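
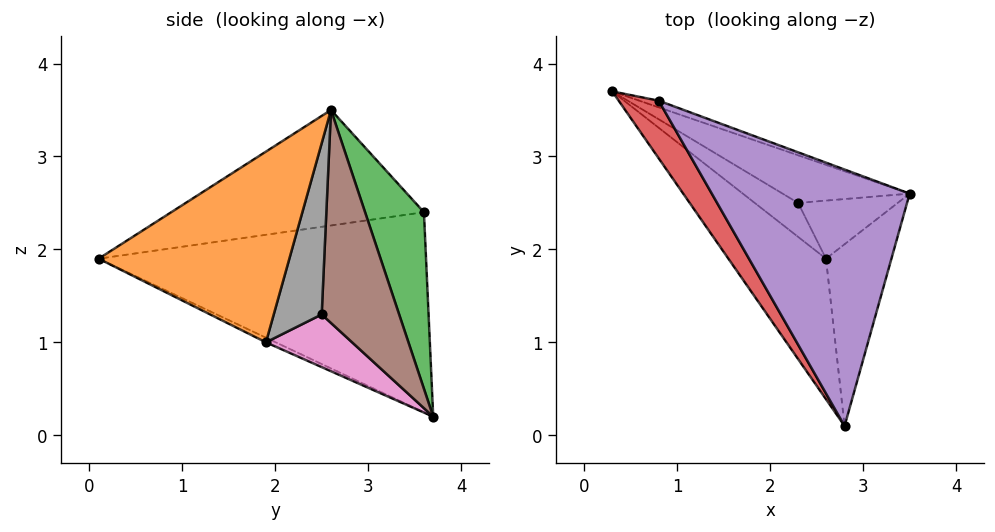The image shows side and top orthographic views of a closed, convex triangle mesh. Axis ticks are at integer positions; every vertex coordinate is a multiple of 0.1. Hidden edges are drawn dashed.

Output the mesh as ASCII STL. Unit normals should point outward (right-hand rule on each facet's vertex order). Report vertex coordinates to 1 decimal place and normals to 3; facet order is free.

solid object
 facet normal -0.042 -0.451 -0.892
  outer loop
   vertex 2.6 1.9 1.0
   vertex 2.8 0.1 1.9
   vertex 0.3 3.7 0.2
  endloop
 endfacet
 facet normal 0.944 -0.057 -0.324
  outer loop
   vertex 2.6 1.9 1.0
   vertex 3.5 2.6 3.5
   vertex 2.8 0.1 1.9
  endloop
 endfacet
 facet normal 0.361 0.932 -0.040
  outer loop
   vertex 0.8 3.6 2.4
   vertex 3.5 2.6 3.5
   vertex 0.3 3.7 0.2
  endloop
 endfacet
 facet normal -0.845 -0.507 0.169
  outer loop
   vertex 0.8 3.6 2.4
   vertex 0.3 3.7 0.2
   vertex 2.8 0.1 1.9
  endloop
 endfacet
 facet normal -0.466 -0.381 0.799
  outer loop
   vertex 0.8 3.6 2.4
   vertex 2.8 0.1 1.9
   vertex 3.5 2.6 3.5
  endloop
 endfacet
 facet normal 0.619 0.693 -0.369
  outer loop
   vertex 2.3 2.5 1.3
   vertex 0.3 3.7 0.2
   vertex 3.5 2.6 3.5
  endloop
 endfacet
 facet normal 0.631 0.576 -0.520
  outer loop
   vertex 2.3 2.5 1.3
   vertex 2.6 1.9 1.0
   vertex 0.3 3.7 0.2
  endloop
 endfacet
 facet normal 0.714 0.564 -0.415
  outer loop
   vertex 2.3 2.5 1.3
   vertex 3.5 2.6 3.5
   vertex 2.6 1.9 1.0
  endloop
 endfacet
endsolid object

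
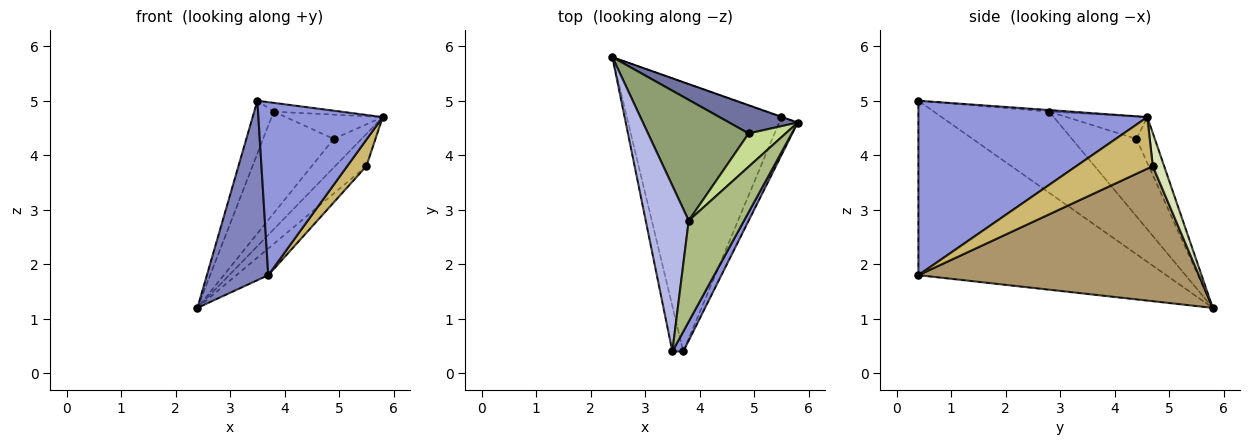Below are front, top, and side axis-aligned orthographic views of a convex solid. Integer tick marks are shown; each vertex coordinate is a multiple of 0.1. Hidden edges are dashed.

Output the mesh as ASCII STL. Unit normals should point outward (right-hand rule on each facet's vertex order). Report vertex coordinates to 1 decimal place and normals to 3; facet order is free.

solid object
 facet normal -0.425 0.645 0.635
  outer loop
   vertex 4.9 4.4 4.3
   vertex 5.8 4.6 4.7
   vertex 2.4 5.8 1.2
  endloop
 endfacet
 facet normal -0.969 -0.240 -0.061
  outer loop
   vertex 3.7 0.4 1.8
   vertex 3.5 0.4 5.0
   vertex 2.4 5.8 1.2
  endloop
 endfacet
 facet normal 0.877 -0.477 0.055
  outer loop
   vertex 3.7 0.4 1.8
   vertex 5.8 4.6 4.7
   vertex 3.5 0.4 5.0
  endloop
 endfacet
 facet normal -0.874 0.148 0.463
  outer loop
   vertex 3.8 2.8 4.8
   vertex 2.4 5.8 1.2
   vertex 3.5 0.4 5.0
  endloop
 endfacet
 facet normal -0.507 0.555 0.660
  outer loop
   vertex 3.8 2.8 4.8
   vertex 4.9 4.4 4.3
   vertex 2.4 5.8 1.2
  endloop
 endfacet
 facet normal -0.028 0.086 0.996
  outer loop
   vertex 3.8 2.8 4.8
   vertex 3.5 0.4 5.0
   vertex 5.8 4.6 4.7
  endloop
 endfacet
 facet normal -0.440 0.529 0.725
  outer loop
   vertex 3.8 2.8 4.8
   vertex 5.8 4.6 4.7
   vertex 4.9 4.4 4.3
  endloop
 endfacet
 facet normal 0.341 0.940 -0.009
  outer loop
   vertex 5.5 4.7 3.8
   vertex 2.4 5.8 1.2
   vertex 5.8 4.6 4.7
  endloop
 endfacet
 facet normal 0.656 0.075 -0.751
  outer loop
   vertex 5.5 4.7 3.8
   vertex 3.7 0.4 1.8
   vertex 2.4 5.8 1.2
  endloop
 endfacet
 facet normal 0.915 -0.229 -0.331
  outer loop
   vertex 5.5 4.7 3.8
   vertex 5.8 4.6 4.7
   vertex 3.7 0.4 1.8
  endloop
 endfacet
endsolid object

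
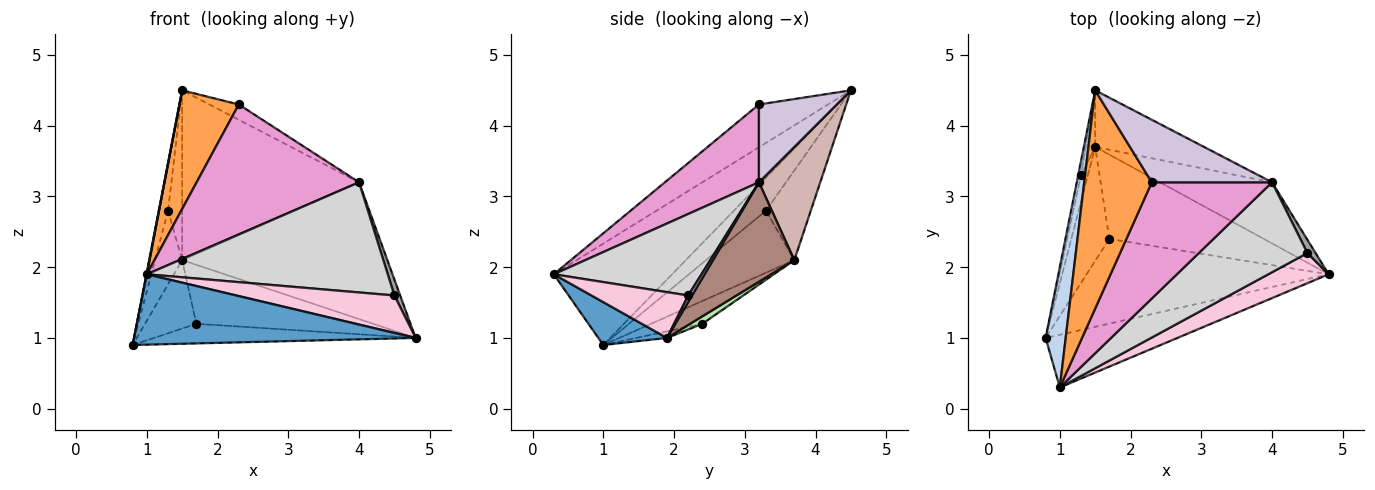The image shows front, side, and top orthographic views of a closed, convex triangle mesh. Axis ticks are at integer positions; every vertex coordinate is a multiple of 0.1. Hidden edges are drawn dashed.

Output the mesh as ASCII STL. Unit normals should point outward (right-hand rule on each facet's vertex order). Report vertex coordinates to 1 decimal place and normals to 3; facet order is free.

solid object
 facet normal 0.191 -0.786 -0.588
  outer loop
   vertex 1.0 0.3 1.9
   vertex 0.8 1.0 0.9
   vertex 4.8 1.9 1.0
  endloop
 endfacet
 facet normal -0.981 -0.003 0.194
  outer loop
   vertex 1.0 0.3 1.9
   vertex 1.5 4.5 4.5
   vertex 0.8 1.0 0.9
  endloop
 endfacet
 facet normal -0.486 -0.417 0.768
  outer loop
   vertex 2.3 3.2 4.3
   vertex 1.5 4.5 4.5
   vertex 1.0 0.3 1.9
  endloop
 endfacet
 facet normal -0.026 0.226 -0.974
  outer loop
   vertex 1.7 2.4 1.2
   vertex 4.8 1.9 1.0
   vertex 0.8 1.0 0.9
  endloop
 endfacet
 facet normal -0.457 0.457 -0.762
  outer loop
   vertex 1.7 2.4 1.2
   vertex 0.8 1.0 0.9
   vertex 1.5 3.7 2.1
  endloop
 endfacet
 facet normal 0.040 0.573 -0.819
  outer loop
   vertex 1.7 2.4 1.2
   vertex 1.5 3.7 2.1
   vertex 4.8 1.9 1.0
  endloop
 endfacet
 facet normal -0.958 0.276 -0.082
  outer loop
   vertex 1.3 3.3 2.8
   vertex 0.8 1.0 0.9
   vertex 1.5 4.5 4.5
  endloop
 endfacet
 facet normal -0.950 0.293 -0.104
  outer loop
   vertex 1.3 3.3 2.8
   vertex 1.5 3.7 2.1
   vertex 0.8 1.0 0.9
  endloop
 endfacet
 facet normal -0.949 0.300 -0.100
  outer loop
   vertex 1.3 3.3 2.8
   vertex 1.5 4.5 4.5
   vertex 1.5 3.7 2.1
  endloop
 endfacet
 facet normal 0.532 0.201 0.822
  outer loop
   vertex 4.0 3.2 3.2
   vertex 1.5 4.5 4.5
   vertex 2.3 3.2 4.3
  endloop
 endfacet
 facet normal 0.340 0.859 -0.384
  outer loop
   vertex 4.0 3.2 3.2
   vertex 4.8 1.9 1.0
   vertex 1.5 3.7 2.1
  endloop
 endfacet
 facet normal 0.312 0.901 -0.300
  outer loop
   vertex 4.0 3.2 3.2
   vertex 1.5 3.7 2.1
   vertex 1.5 4.5 4.5
  endloop
 endfacet
 facet normal 0.396 -0.684 0.612
  outer loop
   vertex 4.0 3.2 3.2
   vertex 2.3 3.2 4.3
   vertex 1.0 0.3 1.9
  endloop
 endfacet
 facet normal 0.430 -0.703 0.567
  outer loop
   vertex 4.5 2.2 1.6
   vertex 1.0 0.3 1.9
   vertex 4.8 1.9 1.0
  endloop
 endfacet
 facet normal 0.456 -0.684 0.570
  outer loop
   vertex 4.5 2.2 1.6
   vertex 4.8 1.9 1.0
   vertex 4.0 3.2 3.2
  endloop
 endfacet
 facet normal 0.429 -0.700 0.571
  outer loop
   vertex 4.5 2.2 1.6
   vertex 4.0 3.2 3.2
   vertex 1.0 0.3 1.9
  endloop
 endfacet
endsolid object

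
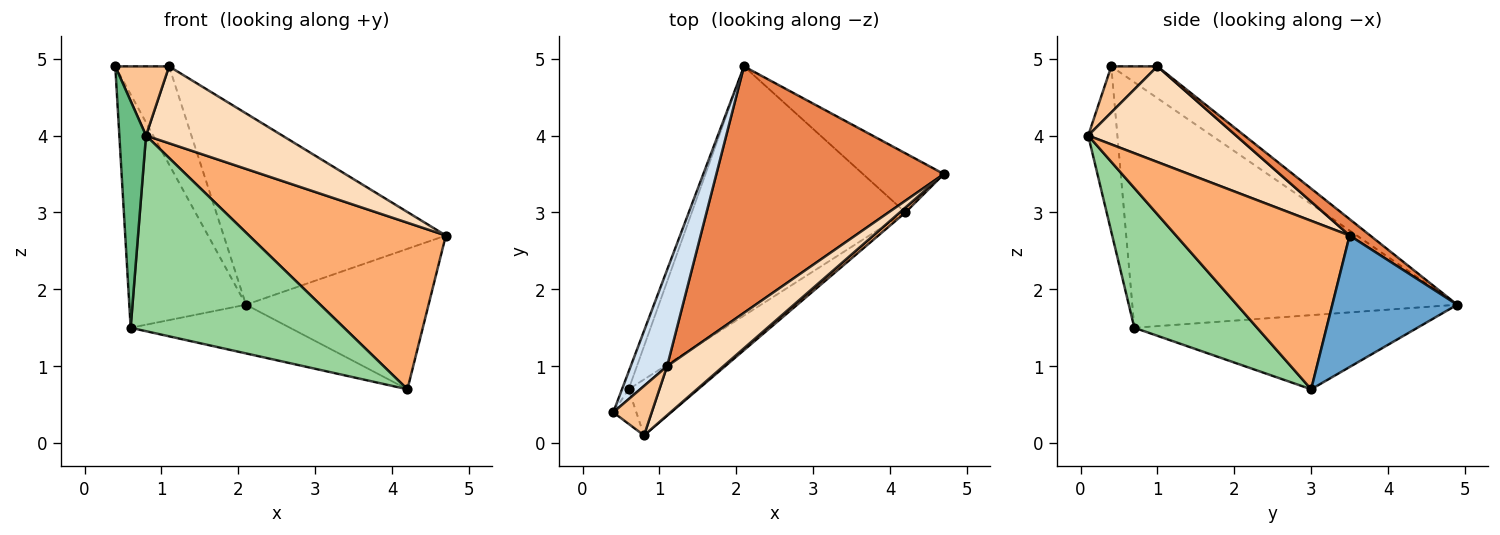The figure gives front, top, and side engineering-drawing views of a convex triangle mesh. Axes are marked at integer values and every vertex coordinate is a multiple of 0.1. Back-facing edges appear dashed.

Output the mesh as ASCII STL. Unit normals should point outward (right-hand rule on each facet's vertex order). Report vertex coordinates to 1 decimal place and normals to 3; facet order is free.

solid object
 facet normal 0.533 0.780 -0.328
  outer loop
   vertex 4.2 3.0 0.7
   vertex 2.1 4.9 1.8
   vertex 4.7 3.5 2.7
  endloop
 endfacet
 facet normal -0.941 0.338 -0.026
  outer loop
   vertex 0.6 0.7 1.5
   vertex 0.4 0.4 4.9
   vertex 2.1 4.9 1.8
  endloop
 endfacet
 facet normal -0.322 0.182 -0.929
  outer loop
   vertex 0.6 0.7 1.5
   vertex 2.1 4.9 1.8
   vertex 4.2 3.0 0.7
  endloop
 endfacet
 facet normal -0.522 0.609 0.598
  outer loop
   vertex 1.1 1.0 4.9
   vertex 2.1 4.9 1.8
   vertex 0.4 0.4 4.9
  endloop
 endfacet
 facet normal 0.057 0.612 0.789
  outer loop
   vertex 1.1 1.0 4.9
   vertex 4.7 3.5 2.7
   vertex 2.1 4.9 1.8
  endloop
 endfacet
 facet normal 0.661 -0.750 0.022
  outer loop
   vertex 0.8 0.1 4.0
   vertex 4.2 3.0 0.7
   vertex 4.7 3.5 2.7
  endloop
 endfacet
 facet normal 0.572 -0.667 0.477
  outer loop
   vertex 0.8 0.1 4.0
   vertex 1.1 1.0 4.9
   vertex 0.4 0.4 4.9
  endloop
 endfacet
 facet normal 0.675 -0.622 0.397
  outer loop
   vertex 0.8 0.1 4.0
   vertex 4.7 3.5 2.7
   vertex 1.1 1.0 4.9
  endloop
 endfacet
 facet normal -0.734 -0.671 -0.102
  outer loop
   vertex 0.8 0.1 4.0
   vertex 0.4 0.4 4.9
   vertex 0.6 0.7 1.5
  endloop
 endfacet
 facet normal 0.484 -0.841 -0.241
  outer loop
   vertex 0.8 0.1 4.0
   vertex 0.6 0.7 1.5
   vertex 4.2 3.0 0.7
  endloop
 endfacet
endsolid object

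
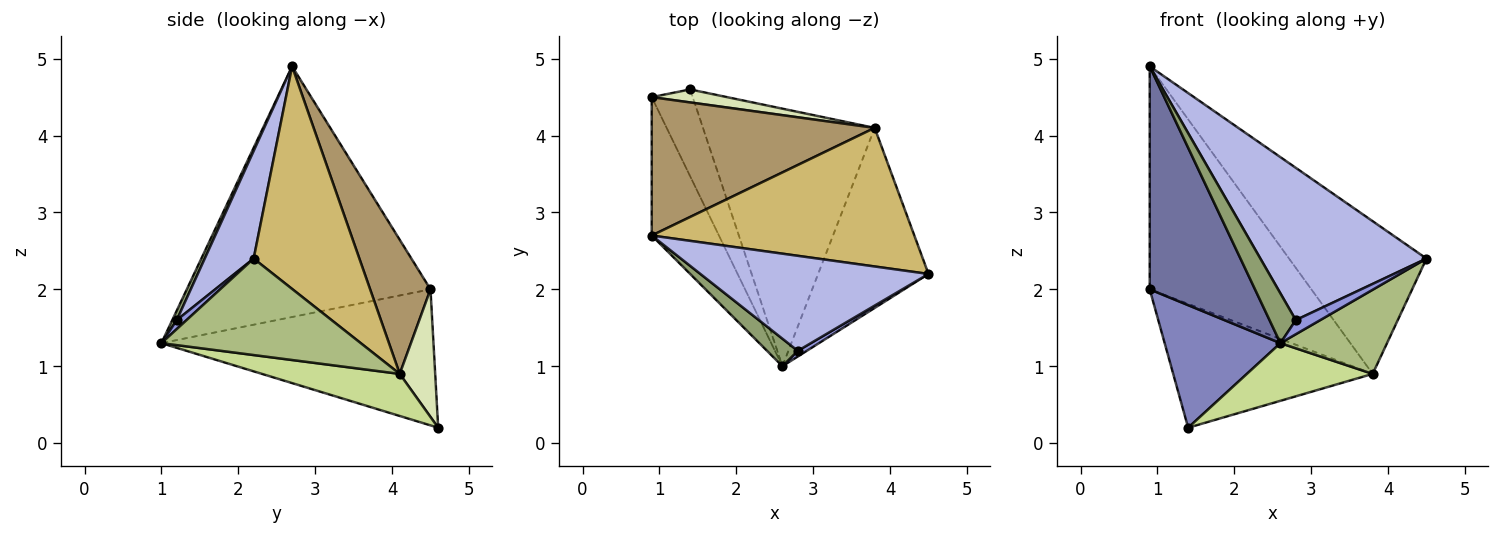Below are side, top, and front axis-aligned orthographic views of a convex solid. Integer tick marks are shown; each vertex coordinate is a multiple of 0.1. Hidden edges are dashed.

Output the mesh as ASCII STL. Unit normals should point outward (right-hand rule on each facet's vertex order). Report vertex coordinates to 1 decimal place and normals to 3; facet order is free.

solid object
 facet normal -0.891 -0.385 -0.239
  outer loop
   vertex 0.9 2.7 4.9
   vertex 0.9 4.5 2.0
   vertex 2.6 1.0 1.3
  endloop
 endfacet
 facet normal -0.887 -0.377 -0.267
  outer loop
   vertex 1.4 4.6 0.2
   vertex 2.6 1.0 1.3
   vertex 0.9 4.5 2.0
  endloop
 endfacet
 facet normal 0.348 -0.870 0.348
  outer loop
   vertex 2.8 1.2 1.6
   vertex 2.6 1.0 1.3
   vertex 4.5 2.2 2.4
  endloop
 endfacet
 facet normal 0.242 -0.823 0.514
  outer loop
   vertex 2.8 1.2 1.6
   vertex 4.5 2.2 2.4
   vertex 0.9 2.7 4.9
  endloop
 endfacet
 facet normal 0.148 -0.866 0.479
  outer loop
   vertex 2.8 1.2 1.6
   vertex 0.9 2.7 4.9
   vertex 2.6 1.0 1.3
  endloop
 endfacet
 facet normal 0.621 -0.332 -0.710
  outer loop
   vertex 3.8 4.1 0.9
   vertex 4.5 2.2 2.4
   vertex 2.6 1.0 1.3
  endloop
 endfacet
 facet normal 0.233 -0.212 -0.949
  outer loop
   vertex 3.8 4.1 0.9
   vertex 2.6 1.0 1.3
   vertex 1.4 4.6 0.2
  endloop
 endfacet
 facet normal 0.174 0.979 0.103
  outer loop
   vertex 3.8 4.1 0.9
   vertex 1.4 4.6 0.2
   vertex 0.9 4.5 2.0
  endloop
 endfacet
 facet normal 0.302 0.810 0.503
  outer loop
   vertex 3.8 4.1 0.9
   vertex 0.9 4.5 2.0
   vertex 0.9 2.7 4.9
  endloop
 endfacet
 facet normal 0.495 0.643 0.584
  outer loop
   vertex 3.8 4.1 0.9
   vertex 0.9 2.7 4.9
   vertex 4.5 2.2 2.4
  endloop
 endfacet
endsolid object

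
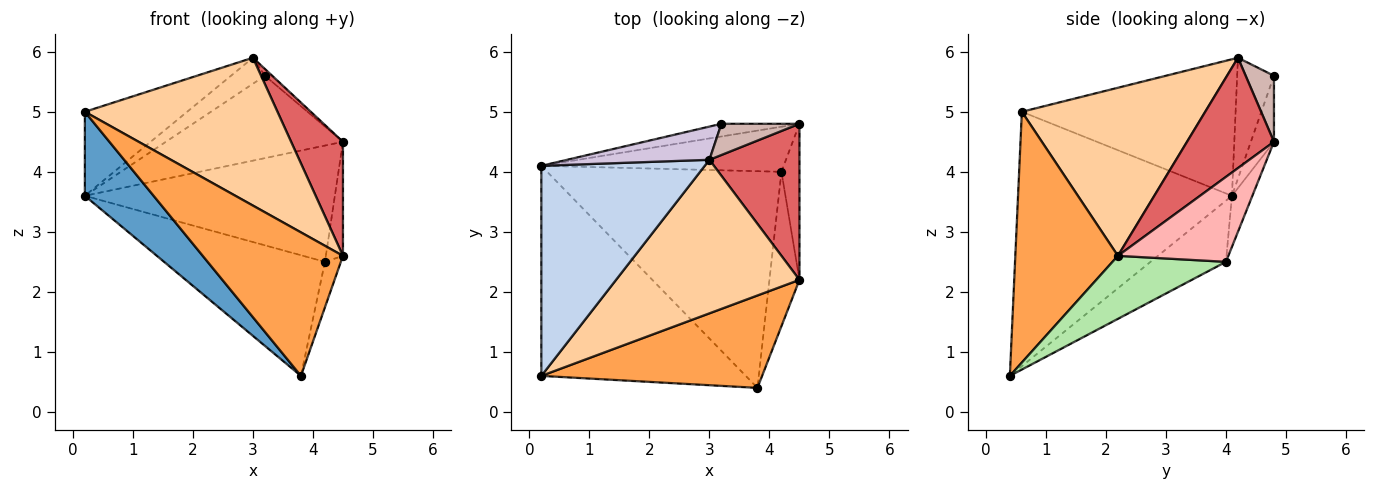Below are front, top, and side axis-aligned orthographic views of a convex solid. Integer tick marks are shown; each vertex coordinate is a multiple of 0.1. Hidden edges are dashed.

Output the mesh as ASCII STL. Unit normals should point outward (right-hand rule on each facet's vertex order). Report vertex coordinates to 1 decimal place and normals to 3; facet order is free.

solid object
 facet normal -0.756 -0.243 -0.608
  outer loop
   vertex 0.2 0.6 5.0
   vertex 0.2 4.1 3.6
   vertex 3.8 0.4 0.6
  endloop
 endfacet
 facet normal -0.613 0.293 0.734
  outer loop
   vertex 0.2 0.6 5.0
   vertex 3.0 4.2 5.9
   vertex 0.2 4.1 3.6
  endloop
 endfacet
 facet normal 0.524 -0.716 0.461
  outer loop
   vertex 0.2 0.6 5.0
   vertex 3.8 0.4 0.6
   vertex 4.5 2.2 2.6
  endloop
 endfacet
 facet normal 0.551 -0.579 0.601
  outer loop
   vertex 0.2 0.6 5.0
   vertex 4.5 2.2 2.6
   vertex 3.0 4.2 5.9
  endloop
 endfacet
 facet normal -0.222 0.474 -0.852
  outer loop
   vertex 4.2 4.0 2.5
   vertex 3.8 0.4 0.6
   vertex 0.2 4.1 3.6
  endloop
 endfacet
 facet normal 0.896 0.126 -0.427
  outer loop
   vertex 4.2 4.0 2.5
   vertex 4.5 2.2 2.6
   vertex 3.8 0.4 0.6
  endloop
 endfacet
 facet normal 0.703 -0.419 0.574
  outer loop
   vertex 4.5 4.8 4.5
   vertex 3.0 4.2 5.9
   vertex 4.5 2.2 2.6
  endloop
 endfacet
 facet normal 0.967 0.150 -0.205
  outer loop
   vertex 4.5 4.8 4.5
   vertex 4.5 2.2 2.6
   vertex 4.2 4.0 2.5
  endloop
 endfacet
 facet normal -0.076 0.930 -0.360
  outer loop
   vertex 4.5 4.8 4.5
   vertex 4.2 4.0 2.5
   vertex 0.2 4.1 3.6
  endloop
 endfacet
 facet normal -0.556 0.513 0.654
  outer loop
   vertex 3.2 4.8 5.6
   vertex 0.2 4.1 3.6
   vertex 3.0 4.2 5.9
  endloop
 endfacet
 facet normal -0.128 0.980 -0.151
  outer loop
   vertex 3.2 4.8 5.6
   vertex 4.5 4.8 4.5
   vertex 0.2 4.1 3.6
  endloop
 endfacet
 facet normal 0.637 0.164 0.753
  outer loop
   vertex 3.2 4.8 5.6
   vertex 3.0 4.2 5.9
   vertex 4.5 4.8 4.5
  endloop
 endfacet
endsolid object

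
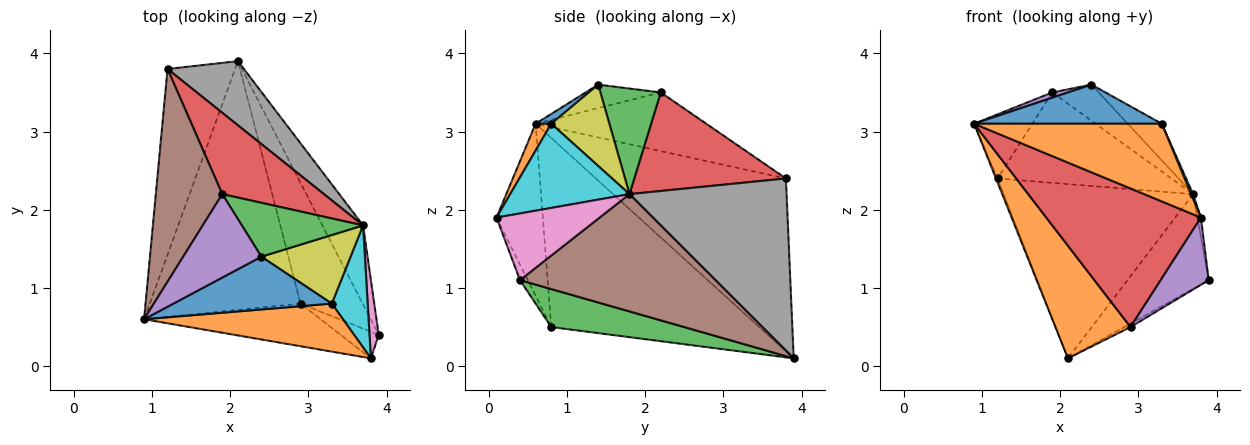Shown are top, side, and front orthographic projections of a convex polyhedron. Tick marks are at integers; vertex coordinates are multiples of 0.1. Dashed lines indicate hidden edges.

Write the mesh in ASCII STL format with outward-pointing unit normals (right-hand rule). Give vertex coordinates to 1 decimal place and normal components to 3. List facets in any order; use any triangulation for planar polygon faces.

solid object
 facet normal -0.931 0.008 -0.364
  outer loop
   vertex 1.2 3.8 2.4
   vertex 2.1 3.9 0.1
   vertex 0.9 0.6 3.1
  endloop
 endfacet
 facet normal -0.753 -0.272 -0.600
  outer loop
   vertex 2.9 0.8 0.5
   vertex 0.9 0.6 3.1
   vertex 2.1 3.9 0.1
  endloop
 endfacet
 facet normal 0.522 0.025 -0.853
  outer loop
   vertex 2.9 0.8 0.5
   vertex 2.1 3.9 0.1
   vertex 3.9 0.4 1.1
  endloop
 endfacet
 facet normal -0.275 -0.919 -0.282
  outer loop
   vertex 3.8 0.1 1.9
   vertex 0.9 0.6 3.1
   vertex 2.9 0.8 0.5
  endloop
 endfacet
 facet normal -0.150 -0.919 -0.364
  outer loop
   vertex 3.8 0.1 1.9
   vertex 2.9 0.8 0.5
   vertex 3.9 0.4 1.1
  endloop
 endfacet
 facet normal 0.880 0.365 -0.305
  outer loop
   vertex 3.7 1.8 2.2
   vertex 3.9 0.4 1.1
   vertex 2.1 3.9 0.1
  endloop
 endfacet
 facet normal 0.990 0.034 0.137
  outer loop
   vertex 3.7 1.8 2.2
   vertex 3.8 0.1 1.9
   vertex 3.9 0.4 1.1
  endloop
 endfacet
 facet normal 0.614 0.741 0.273
  outer loop
   vertex 3.7 1.8 2.2
   vertex 2.1 3.9 0.1
   vertex 1.2 3.8 2.4
  endloop
 endfacet
 facet normal 0.627 0.368 0.687
  outer loop
   vertex 3.3 0.8 3.1
   vertex 3.7 1.8 2.2
   vertex 2.4 1.4 3.6
  endloop
 endfacet
 facet normal 0.920 -0.015 0.392
  outer loop
   vertex 3.3 0.8 3.1
   vertex 3.8 0.1 1.9
   vertex 3.7 1.8 2.2
  endloop
 endfacet
 facet normal 0.050 -0.594 0.803
  outer loop
   vertex 3.3 0.8 3.1
   vertex 2.4 1.4 3.6
   vertex 0.9 0.6 3.1
  endloop
 endfacet
 facet normal 0.071 -0.849 0.524
  outer loop
   vertex 3.3 0.8 3.1
   vertex 0.9 0.6 3.1
   vertex 3.8 0.1 1.9
  endloop
 endfacet
 facet normal 0.586 0.451 0.673
  outer loop
   vertex 1.9 2.2 3.5
   vertex 2.4 1.4 3.6
   vertex 3.7 1.8 2.2
  endloop
 endfacet
 facet normal 0.544 0.624 0.561
  outer loop
   vertex 1.9 2.2 3.5
   vertex 3.7 1.8 2.2
   vertex 1.2 3.8 2.4
  endloop
 endfacet
 facet normal -0.287 -0.060 0.956
  outer loop
   vertex 1.9 2.2 3.5
   vertex 0.9 0.6 3.1
   vertex 2.4 1.4 3.6
  endloop
 endfacet
 facet normal -0.645 0.220 0.731
  outer loop
   vertex 1.9 2.2 3.5
   vertex 1.2 3.8 2.4
   vertex 0.9 0.6 3.1
  endloop
 endfacet
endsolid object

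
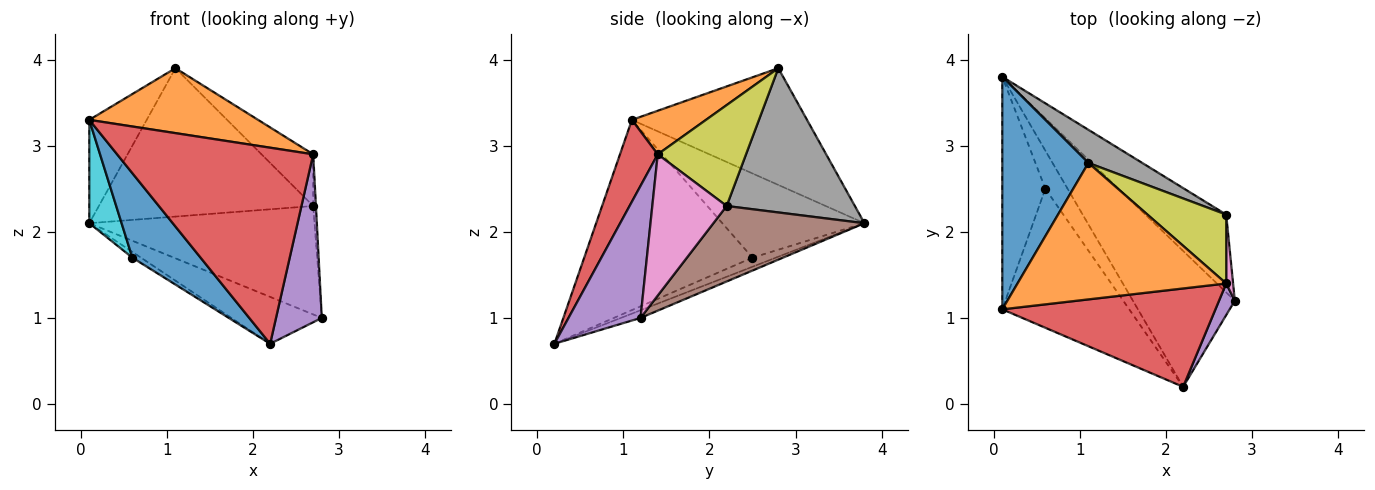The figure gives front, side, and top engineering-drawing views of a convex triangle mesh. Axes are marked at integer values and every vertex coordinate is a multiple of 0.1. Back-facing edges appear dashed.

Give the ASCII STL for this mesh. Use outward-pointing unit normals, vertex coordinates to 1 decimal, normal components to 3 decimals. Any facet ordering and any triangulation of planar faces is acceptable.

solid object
 facet normal -0.778 0.255 0.574
  outer loop
   vertex 1.1 2.8 3.9
   vertex 0.1 3.8 2.1
   vertex 0.1 1.1 3.3
  endloop
 endfacet
 facet normal 0.185 -0.422 0.887
  outer loop
   vertex 2.7 1.4 2.9
   vertex 1.1 2.8 3.9
   vertex 0.1 1.1 3.3
  endloop
 endfacet
 facet normal -0.071 0.325 -0.943
  outer loop
   vertex 2.2 0.2 0.7
   vertex 0.1 3.8 2.1
   vertex 2.8 1.2 1.0
  endloop
 endfacet
 facet normal 0.170 -0.881 0.442
  outer loop
   vertex 2.2 0.2 0.7
   vertex 2.7 1.4 2.9
   vertex 0.1 1.1 3.3
  endloop
 endfacet
 facet normal 0.840 -0.534 0.100
  outer loop
   vertex 2.2 0.2 0.7
   vertex 2.8 1.2 1.0
   vertex 2.7 1.4 2.9
  endloop
 endfacet
 facet normal 0.478 0.713 -0.512
  outer loop
   vertex 2.7 2.2 2.3
   vertex 2.8 1.2 1.0
   vertex 0.1 3.8 2.1
  endloop
 endfacet
 facet normal 0.998 0.037 0.049
  outer loop
   vertex 2.7 2.2 2.3
   vertex 2.7 1.4 2.9
   vertex 2.8 1.2 1.0
  endloop
 endfacet
 facet normal 0.504 0.843 0.188
  outer loop
   vertex 2.7 2.2 2.3
   vertex 0.1 3.8 2.1
   vertex 1.1 2.8 3.9
  endloop
 endfacet
 facet normal 0.716 0.419 0.559
  outer loop
   vertex 2.7 2.2 2.3
   vertex 1.1 2.8 3.9
   vertex 2.7 1.4 2.9
  endloop
 endfacet
 facet normal -0.873 -0.198 -0.446
  outer loop
   vertex 0.6 2.5 1.7
   vertex 0.1 1.1 3.3
   vertex 0.1 3.8 2.1
  endloop
 endfacet
 facet normal -0.788 -0.320 -0.526
  outer loop
   vertex 0.6 2.5 1.7
   vertex 2.2 0.2 0.7
   vertex 0.1 1.1 3.3
  endloop
 endfacet
 facet normal -0.375 0.138 -0.917
  outer loop
   vertex 0.6 2.5 1.7
   vertex 0.1 3.8 2.1
   vertex 2.2 0.2 0.7
  endloop
 endfacet
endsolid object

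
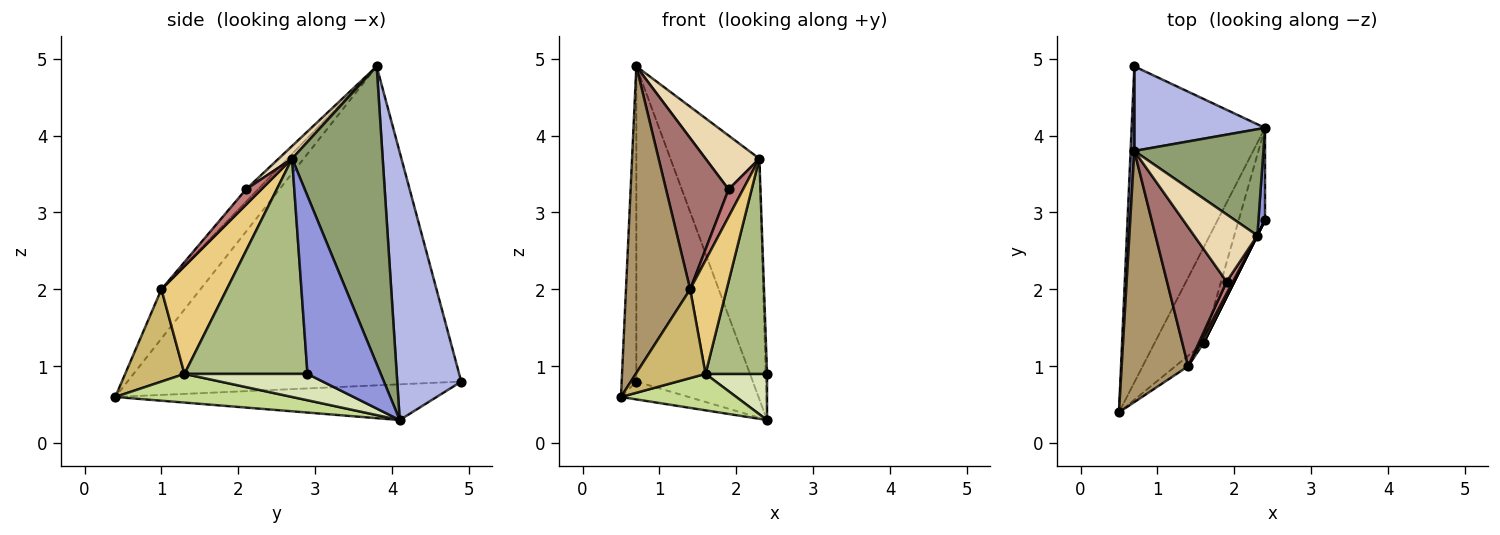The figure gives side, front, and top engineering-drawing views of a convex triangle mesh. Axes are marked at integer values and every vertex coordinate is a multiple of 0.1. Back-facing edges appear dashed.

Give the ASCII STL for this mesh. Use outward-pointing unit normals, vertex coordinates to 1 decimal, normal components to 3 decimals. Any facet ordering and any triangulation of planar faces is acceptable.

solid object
 facet normal -0.999 0.044 0.012
  outer loop
   vertex 0.7 3.8 4.9
   vertex 0.7 4.9 0.8
   vertex 0.5 0.4 0.6
  endloop
 endfacet
 facet normal -0.258 0.054 -0.965
  outer loop
   vertex 2.4 4.1 0.3
   vertex 0.5 0.4 0.6
   vertex 0.7 4.9 0.8
  endloop
 endfacet
 facet normal 0.999 0.019 0.037
  outer loop
   vertex 2.4 4.1 0.3
   vertex 2.3 2.7 3.7
   vertex 2.4 2.9 0.9
  endloop
 endfacet
 facet normal 0.469 0.853 0.229
  outer loop
   vertex 2.4 4.1 0.3
   vertex 0.7 4.9 0.8
   vertex 0.7 3.8 4.9
  endloop
 endfacet
 facet normal 0.682 0.669 0.296
  outer loop
   vertex 2.4 4.1 0.3
   vertex 0.7 3.8 4.9
   vertex 2.3 2.7 3.7
  endloop
 endfacet
 facet normal 0.894 -0.447 0.000
  outer loop
   vertex 1.6 1.3 0.9
   vertex 2.4 2.9 0.9
   vertex 2.3 2.7 3.7
  endloop
 endfacet
 facet normal 0.479 -0.313 -0.820
  outer loop
   vertex 1.6 1.3 0.9
   vertex 0.5 0.4 0.6
   vertex 2.4 4.1 0.3
  endloop
 endfacet
 facet normal 0.667 -0.333 -0.667
  outer loop
   vertex 1.6 1.3 0.9
   vertex 2.4 4.1 0.3
   vertex 2.4 2.9 0.9
  endloop
 endfacet
 facet normal -0.425 -0.700 0.573
  outer loop
   vertex 1.4 1.0 2.0
   vertex 0.7 3.8 4.9
   vertex 0.5 0.4 0.6
  endloop
 endfacet
 facet normal 0.645 -0.759 -0.090
  outer loop
   vertex 1.4 1.0 2.0
   vertex 0.5 0.4 0.6
   vertex 1.6 1.3 0.9
  endloop
 endfacet
 facet normal 0.873 -0.488 0.026
  outer loop
   vertex 1.4 1.0 2.0
   vertex 1.6 1.3 0.9
   vertex 2.3 2.7 3.7
  endloop
 endfacet
 facet normal 0.154 -0.617 0.772
  outer loop
   vertex 1.9 2.1 3.3
   vertex 2.3 2.7 3.7
   vertex 0.7 3.8 4.9
  endloop
 endfacet
 facet normal -0.139 -0.729 0.670
  outer loop
   vertex 1.9 2.1 3.3
   vertex 0.7 3.8 4.9
   vertex 1.4 1.0 2.0
  endloop
 endfacet
 facet normal 0.698 -0.656 0.287
  outer loop
   vertex 1.9 2.1 3.3
   vertex 1.4 1.0 2.0
   vertex 2.3 2.7 3.7
  endloop
 endfacet
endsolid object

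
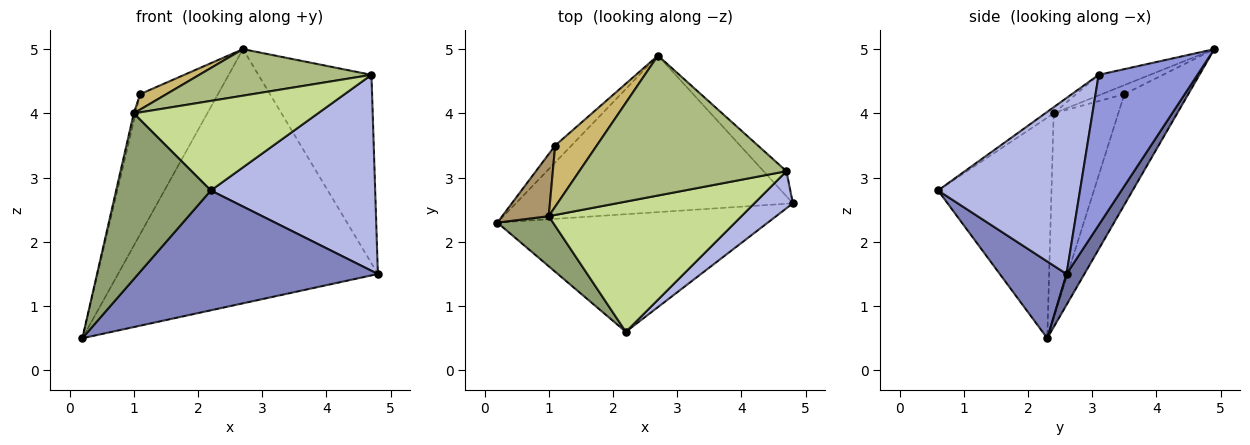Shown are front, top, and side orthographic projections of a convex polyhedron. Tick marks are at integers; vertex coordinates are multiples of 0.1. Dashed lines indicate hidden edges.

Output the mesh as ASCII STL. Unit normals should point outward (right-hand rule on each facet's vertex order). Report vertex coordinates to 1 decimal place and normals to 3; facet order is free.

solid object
 facet normal 0.058 0.850 -0.524
  outer loop
   vertex 2.7 4.9 5.0
   vertex 4.8 2.6 1.5
   vertex 0.2 2.3 0.5
  endloop
 endfacet
 facet normal 0.195 -0.700 -0.687
  outer loop
   vertex 2.2 0.6 2.8
   vertex 0.2 2.3 0.5
   vertex 4.8 2.6 1.5
  endloop
 endfacet
 facet normal 0.655 0.749 -0.100
  outer loop
   vertex 4.7 3.1 4.6
   vertex 4.8 2.6 1.5
   vertex 2.7 4.9 5.0
  endloop
 endfacet
 facet normal 0.647 -0.749 0.142
  outer loop
   vertex 4.7 3.1 4.6
   vertex 2.2 0.6 2.8
   vertex 4.8 2.6 1.5
  endloop
 endfacet
 facet normal -0.754 -0.629 0.190
  outer loop
   vertex 1.0 2.4 4.0
   vertex 0.2 2.3 0.5
   vertex 2.2 0.6 2.8
  endloop
 endfacet
 facet normal -0.094 -0.314 0.945
  outer loop
   vertex 1.0 2.4 4.0
   vertex 4.7 3.1 4.6
   vertex 2.7 4.9 5.0
  endloop
 endfacet
 facet normal -0.026 -0.567 0.824
  outer loop
   vertex 1.0 2.4 4.0
   vertex 2.2 0.6 2.8
   vertex 4.7 3.1 4.6
  endloop
 endfacet
 facet normal -0.632 0.769 -0.093
  outer loop
   vertex 1.1 3.5 4.3
   vertex 2.7 4.9 5.0
   vertex 0.2 2.3 0.5
  endloop
 endfacet
 facet normal -0.975 0.028 0.222
  outer loop
   vertex 1.1 3.5 4.3
   vertex 0.2 2.3 0.5
   vertex 1.0 2.4 4.0
  endloop
 endfacet
 facet normal -0.205 -0.240 0.949
  outer loop
   vertex 1.1 3.5 4.3
   vertex 1.0 2.4 4.0
   vertex 2.7 4.9 5.0
  endloop
 endfacet
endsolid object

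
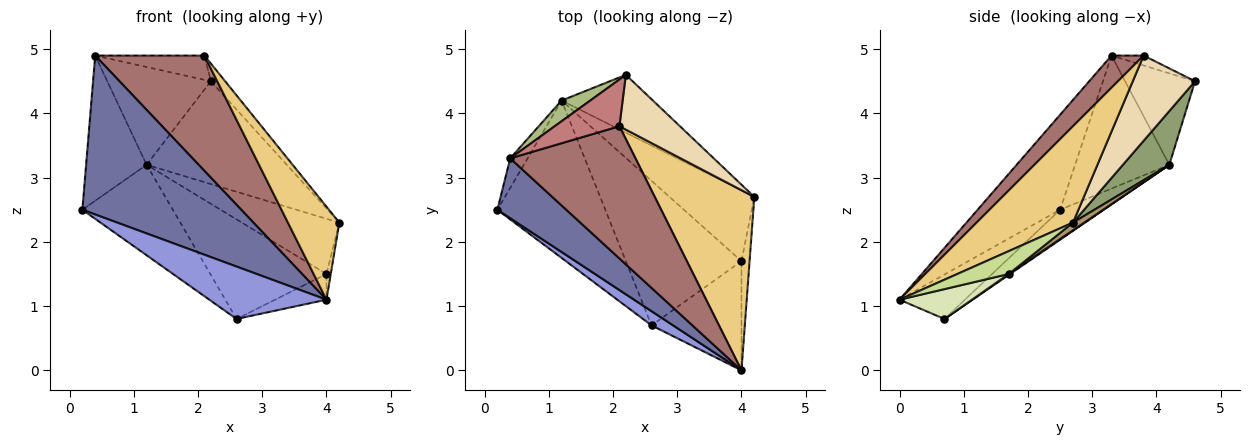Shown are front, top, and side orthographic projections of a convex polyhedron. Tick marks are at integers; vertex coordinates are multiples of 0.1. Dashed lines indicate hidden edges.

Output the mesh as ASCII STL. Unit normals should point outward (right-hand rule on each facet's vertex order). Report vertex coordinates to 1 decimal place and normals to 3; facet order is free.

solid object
 facet normal -0.437 -0.842 0.317
  outer loop
   vertex 0.4 3.3 4.9
   vertex 0.2 2.5 2.5
   vertex 4.0 0.0 1.1
  endloop
 endfacet
 facet normal -0.836 0.537 -0.109
  outer loop
   vertex 1.2 4.2 3.2
   vertex 0.2 2.5 2.5
   vertex 0.4 3.3 4.9
  endloop
 endfacet
 facet normal -0.474 -0.850 0.230
  outer loop
   vertex 2.6 0.7 0.8
   vertex 4.0 0.0 1.1
   vertex 0.2 2.5 2.5
  endloop
 endfacet
 facet normal -0.234 0.485 -0.843
  outer loop
   vertex 2.6 0.7 0.8
   vertex 0.2 2.5 2.5
   vertex 1.2 4.2 3.2
  endloop
 endfacet
 facet normal 0.277 0.837 -0.471
  outer loop
   vertex 2.2 4.6 4.5
   vertex 4.2 2.7 2.3
   vertex 1.2 4.2 3.2
  endloop
 endfacet
 facet normal -0.551 0.816 0.173
  outer loop
   vertex 2.2 4.6 4.5
   vertex 1.2 4.2 3.2
   vertex 0.4 3.3 4.9
  endloop
 endfacet
 facet normal 0.940 0.078 -0.333
  outer loop
   vertex 4.0 1.7 1.5
   vertex 4.2 2.7 2.3
   vertex 4.0 0.0 1.1
  endloop
 endfacet
 facet normal 0.307 0.218 -0.926
  outer loop
   vertex 4.0 1.7 1.5
   vertex 4.0 0.0 1.1
   vertex 2.6 0.7 0.8
  endloop
 endfacet
 facet normal 0.071 0.614 -0.786
  outer loop
   vertex 4.0 1.7 1.5
   vertex 1.2 4.2 3.2
   vertex 4.2 2.7 2.3
  endloop
 endfacet
 facet normal 0.007 0.567 -0.823
  outer loop
   vertex 4.0 1.7 1.5
   vertex 2.6 0.7 0.8
   vertex 1.2 4.2 3.2
  endloop
 endfacet
 facet normal 0.652 -0.348 0.674
  outer loop
   vertex 2.1 3.8 4.9
   vertex 4.0 0.0 1.1
   vertex 4.2 2.7 2.3
  endloop
 endfacet
 facet normal 0.801 0.184 0.569
  outer loop
   vertex 2.1 3.8 4.9
   vertex 4.2 2.7 2.3
   vertex 2.2 4.6 4.5
  endloop
 endfacet
 facet normal 0.190 -0.645 0.740
  outer loop
   vertex 2.1 3.8 4.9
   vertex 0.4 3.3 4.9
   vertex 4.0 0.0 1.1
  endloop
 endfacet
 facet normal -0.134 0.457 0.880
  outer loop
   vertex 2.1 3.8 4.9
   vertex 2.2 4.6 4.5
   vertex 0.4 3.3 4.9
  endloop
 endfacet
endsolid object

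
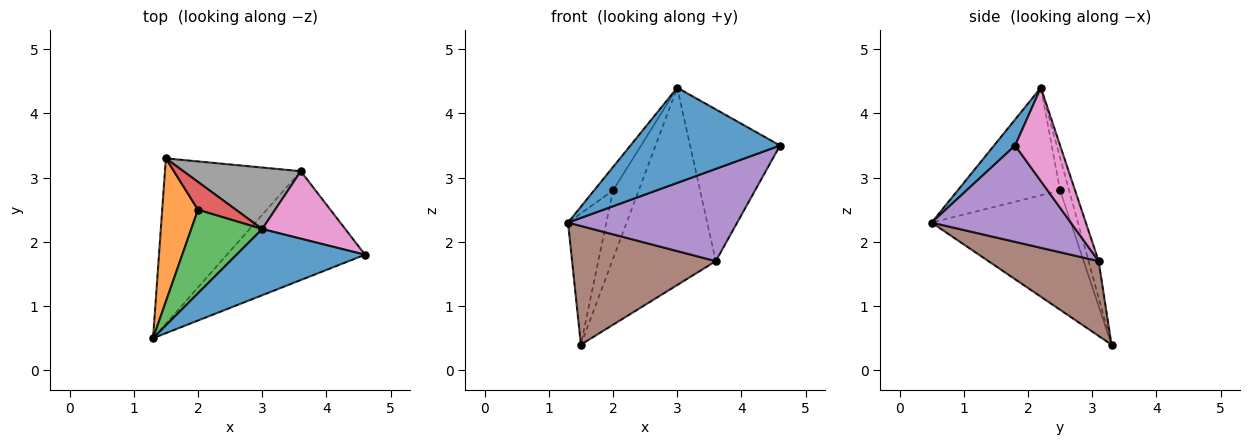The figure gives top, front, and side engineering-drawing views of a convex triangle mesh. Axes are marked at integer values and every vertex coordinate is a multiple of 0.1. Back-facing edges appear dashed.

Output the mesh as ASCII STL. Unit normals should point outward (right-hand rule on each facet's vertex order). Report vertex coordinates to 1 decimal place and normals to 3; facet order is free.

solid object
 facet normal 0.115 -0.816 0.567
  outer loop
   vertex 3.0 2.2 4.4
   vertex 1.3 0.5 2.3
   vertex 4.6 1.8 3.5
  endloop
 endfacet
 facet normal -0.926 0.255 0.278
  outer loop
   vertex 2.0 2.5 2.8
   vertex 1.5 3.3 0.4
   vertex 1.3 0.5 2.3
  endloop
 endfacet
 facet normal -0.825 0.153 0.544
  outer loop
   vertex 2.0 2.5 2.8
   vertex 1.3 0.5 2.3
   vertex 3.0 2.2 4.4
  endloop
 endfacet
 facet normal -0.308 0.881 0.358
  outer loop
   vertex 2.0 2.5 2.8
   vertex 3.0 2.2 4.4
   vertex 1.5 3.3 0.4
  endloop
 endfacet
 facet normal 0.470 -0.571 -0.673
  outer loop
   vertex 3.6 3.1 1.7
   vertex 4.6 1.8 3.5
   vertex 1.3 0.5 2.3
  endloop
 endfacet
 facet normal 0.408 -0.532 -0.742
  outer loop
   vertex 3.6 3.1 1.7
   vertex 1.3 0.5 2.3
   vertex 1.5 3.3 0.4
  endloop
 endfacet
 facet normal 0.416 0.831 0.369
  outer loop
   vertex 3.6 3.1 1.7
   vertex 3.0 2.2 4.4
   vertex 4.6 1.8 3.5
  endloop
 endfacet
 facet normal -0.093 0.951 0.296
  outer loop
   vertex 3.6 3.1 1.7
   vertex 1.5 3.3 0.4
   vertex 3.0 2.2 4.4
  endloop
 endfacet
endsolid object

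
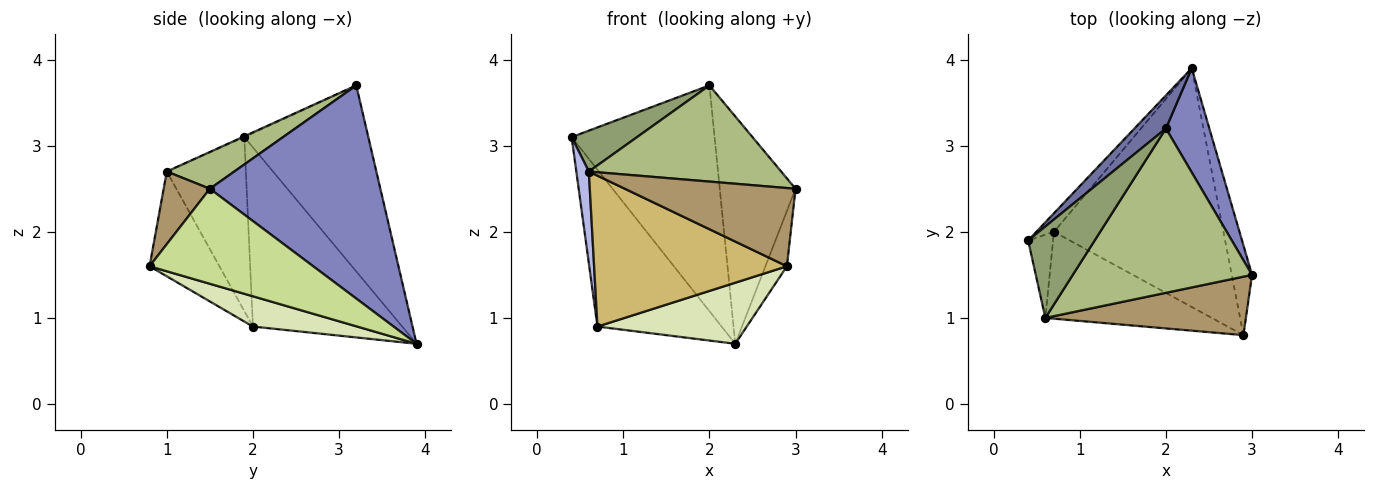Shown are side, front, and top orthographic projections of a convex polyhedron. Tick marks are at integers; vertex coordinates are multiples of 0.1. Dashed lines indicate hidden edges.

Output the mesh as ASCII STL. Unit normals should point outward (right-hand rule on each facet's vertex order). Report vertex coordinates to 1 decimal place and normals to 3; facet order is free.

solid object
 facet normal -0.651 0.751 0.110
  outer loop
   vertex 2.0 3.2 3.7
   vertex 2.3 3.9 0.7
   vertex 0.4 1.9 3.1
  endloop
 endfacet
 facet normal 0.898 0.399 0.183
  outer loop
   vertex 2.0 3.2 3.7
   vertex 3.0 1.5 2.5
   vertex 2.3 3.9 0.7
  endloop
 endfacet
 facet normal -0.767 0.638 -0.076
  outer loop
   vertex 0.7 2.0 0.9
   vertex 0.4 1.9 3.1
   vertex 2.3 3.9 0.7
  endloop
 endfacet
 facet normal -0.978 -0.155 -0.140
  outer loop
   vertex 0.6 1.0 2.7
   vertex 0.4 1.9 3.1
   vertex 0.7 2.0 0.9
  endloop
 endfacet
 facet normal -0.011 -0.408 0.913
  outer loop
   vertex 0.6 1.0 2.7
   vertex 2.0 3.2 3.7
   vertex 0.4 1.9 3.1
  endloop
 endfacet
 facet normal 0.174 -0.497 0.850
  outer loop
   vertex 0.6 1.0 2.7
   vertex 3.0 1.5 2.5
   vertex 2.0 3.2 3.7
  endloop
 endfacet
 facet normal 0.970 0.128 -0.207
  outer loop
   vertex 2.9 0.8 1.6
   vertex 2.3 3.9 0.7
   vertex 3.0 1.5 2.5
  endloop
 endfacet
 facet normal 0.171 -0.244 -0.955
  outer loop
   vertex 2.9 0.8 1.6
   vertex 0.7 2.0 0.9
   vertex 2.3 3.9 0.7
  endloop
 endfacet
 facet normal 0.212 -0.783 0.585
  outer loop
   vertex 2.9 0.8 1.6
   vertex 3.0 1.5 2.5
   vertex 0.6 1.0 2.7
  endloop
 endfacet
 facet normal -0.300 -0.827 -0.476
  outer loop
   vertex 2.9 0.8 1.6
   vertex 0.6 1.0 2.7
   vertex 0.7 2.0 0.9
  endloop
 endfacet
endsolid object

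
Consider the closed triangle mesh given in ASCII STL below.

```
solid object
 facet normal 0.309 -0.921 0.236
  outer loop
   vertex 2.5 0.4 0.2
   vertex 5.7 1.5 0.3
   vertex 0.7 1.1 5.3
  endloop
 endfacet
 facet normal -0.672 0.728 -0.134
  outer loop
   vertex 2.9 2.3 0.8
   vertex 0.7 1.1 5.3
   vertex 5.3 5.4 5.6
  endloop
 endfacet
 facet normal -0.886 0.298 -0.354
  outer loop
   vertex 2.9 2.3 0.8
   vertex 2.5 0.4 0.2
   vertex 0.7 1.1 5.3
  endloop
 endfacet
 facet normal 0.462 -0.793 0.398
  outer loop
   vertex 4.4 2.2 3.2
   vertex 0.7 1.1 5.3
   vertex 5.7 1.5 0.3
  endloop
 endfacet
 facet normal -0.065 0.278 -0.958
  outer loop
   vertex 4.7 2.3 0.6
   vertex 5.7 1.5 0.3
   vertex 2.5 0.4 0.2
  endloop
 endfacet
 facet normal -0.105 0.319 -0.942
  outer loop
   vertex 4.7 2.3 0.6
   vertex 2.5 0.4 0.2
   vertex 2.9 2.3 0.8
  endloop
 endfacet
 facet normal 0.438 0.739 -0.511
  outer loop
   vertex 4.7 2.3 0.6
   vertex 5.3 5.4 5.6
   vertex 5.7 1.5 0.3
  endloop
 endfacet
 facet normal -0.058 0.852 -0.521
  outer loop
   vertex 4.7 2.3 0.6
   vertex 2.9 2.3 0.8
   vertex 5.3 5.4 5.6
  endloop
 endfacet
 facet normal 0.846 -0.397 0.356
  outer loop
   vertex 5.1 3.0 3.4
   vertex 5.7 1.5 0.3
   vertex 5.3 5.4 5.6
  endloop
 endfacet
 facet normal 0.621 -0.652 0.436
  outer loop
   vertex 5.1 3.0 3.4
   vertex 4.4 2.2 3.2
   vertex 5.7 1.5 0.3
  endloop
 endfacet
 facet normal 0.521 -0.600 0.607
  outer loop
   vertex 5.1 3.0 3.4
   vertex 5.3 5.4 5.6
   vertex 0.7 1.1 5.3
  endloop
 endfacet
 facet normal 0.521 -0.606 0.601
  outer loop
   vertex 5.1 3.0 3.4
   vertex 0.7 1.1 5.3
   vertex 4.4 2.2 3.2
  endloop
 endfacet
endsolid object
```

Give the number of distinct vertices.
8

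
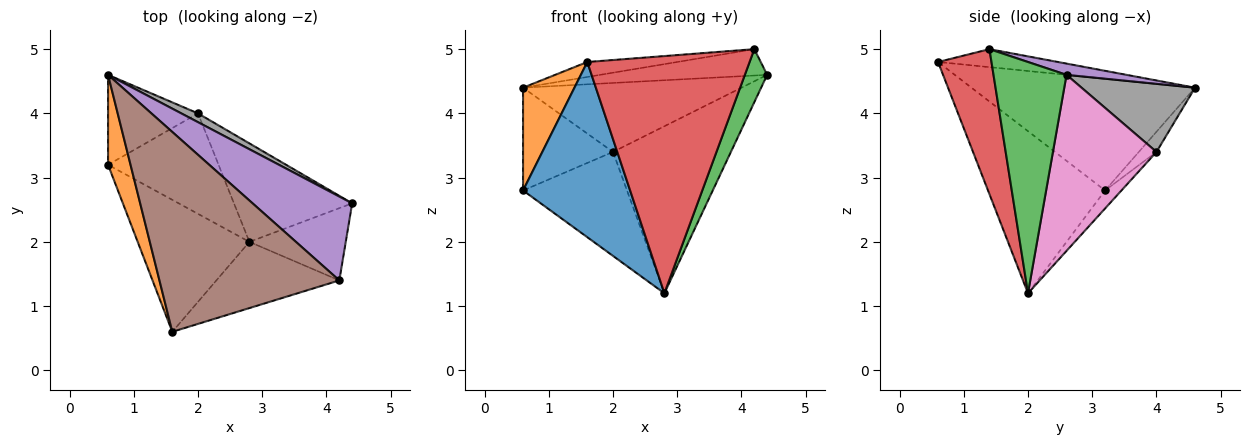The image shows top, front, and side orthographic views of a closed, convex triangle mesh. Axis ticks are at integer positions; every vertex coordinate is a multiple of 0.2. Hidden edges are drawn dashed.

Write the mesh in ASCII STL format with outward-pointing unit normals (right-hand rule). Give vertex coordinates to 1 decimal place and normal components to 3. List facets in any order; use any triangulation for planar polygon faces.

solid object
 facet normal -0.658 -0.602 -0.453
  outer loop
   vertex 2.8 2.0 1.2
   vertex 1.6 0.6 4.8
   vertex 0.6 3.2 2.8
  endloop
 endfacet
 facet normal -0.956 -0.220 0.192
  outer loop
   vertex 0.6 4.6 4.4
   vertex 0.6 3.2 2.8
   vertex 1.6 0.6 4.8
  endloop
 endfacet
 facet normal 0.888 -0.271 -0.370
  outer loop
   vertex 4.2 1.4 5.0
   vertex 2.8 2.0 1.2
   vertex 4.4 2.6 4.6
  endloop
 endfacet
 facet normal 0.302 -0.918 -0.256
  outer loop
   vertex 4.2 1.4 5.0
   vertex 1.6 0.6 4.8
   vertex 2.8 2.0 1.2
  endloop
 endfacet
 facet normal 0.107 0.298 0.948
  outer loop
   vertex 4.2 1.4 5.0
   vertex 4.4 2.6 4.6
   vertex 0.6 4.6 4.4
  endloop
 endfacet
 facet normal -0.099 0.074 0.992
  outer loop
   vertex 4.2 1.4 5.0
   vertex 0.6 4.6 4.4
   vertex 1.6 0.6 4.8
  endloop
 endfacet
 facet normal 0.603 0.687 -0.405
  outer loop
   vertex 2.0 4.0 3.4
   vertex 4.4 2.6 4.6
   vertex 2.8 2.0 1.2
  endloop
 endfacet
 facet normal 0.458 0.882 0.112
  outer loop
   vertex 2.0 4.0 3.4
   vertex 0.6 4.6 4.4
   vertex 4.4 2.6 4.6
  endloop
 endfacet
 facet normal -0.112 0.715 -0.690
  outer loop
   vertex 2.0 4.0 3.4
   vertex 2.8 2.0 1.2
   vertex 0.6 3.2 2.8
  endloop
 endfacet
 facet normal -0.146 0.744 -0.651
  outer loop
   vertex 2.0 4.0 3.4
   vertex 0.6 3.2 2.8
   vertex 0.6 4.6 4.4
  endloop
 endfacet
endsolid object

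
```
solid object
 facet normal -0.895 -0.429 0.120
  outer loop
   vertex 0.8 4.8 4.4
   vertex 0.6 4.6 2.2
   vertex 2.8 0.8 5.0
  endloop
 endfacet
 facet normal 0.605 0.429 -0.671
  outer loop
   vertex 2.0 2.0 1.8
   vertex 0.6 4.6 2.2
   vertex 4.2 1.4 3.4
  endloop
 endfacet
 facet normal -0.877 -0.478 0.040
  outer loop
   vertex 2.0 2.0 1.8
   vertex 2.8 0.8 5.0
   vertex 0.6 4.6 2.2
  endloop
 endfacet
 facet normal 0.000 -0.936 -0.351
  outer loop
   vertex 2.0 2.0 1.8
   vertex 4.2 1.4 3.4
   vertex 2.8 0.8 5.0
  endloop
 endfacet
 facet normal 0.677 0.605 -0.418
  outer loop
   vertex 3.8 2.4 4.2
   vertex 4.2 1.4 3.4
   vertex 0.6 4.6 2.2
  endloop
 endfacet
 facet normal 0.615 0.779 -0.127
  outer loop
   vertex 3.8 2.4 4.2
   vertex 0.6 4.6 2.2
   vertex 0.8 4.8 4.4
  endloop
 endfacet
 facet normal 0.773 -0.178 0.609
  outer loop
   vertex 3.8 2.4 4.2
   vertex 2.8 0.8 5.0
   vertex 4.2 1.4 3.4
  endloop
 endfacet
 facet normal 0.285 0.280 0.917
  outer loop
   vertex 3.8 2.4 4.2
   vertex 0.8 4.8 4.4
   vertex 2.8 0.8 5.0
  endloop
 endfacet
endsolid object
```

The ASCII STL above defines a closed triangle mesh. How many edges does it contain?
12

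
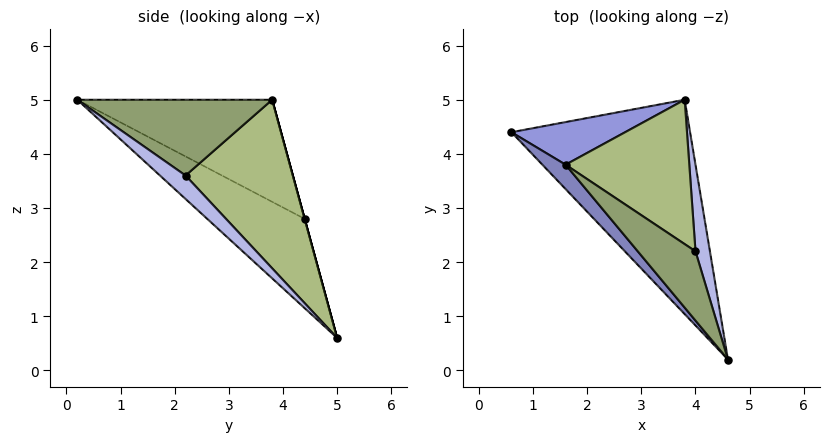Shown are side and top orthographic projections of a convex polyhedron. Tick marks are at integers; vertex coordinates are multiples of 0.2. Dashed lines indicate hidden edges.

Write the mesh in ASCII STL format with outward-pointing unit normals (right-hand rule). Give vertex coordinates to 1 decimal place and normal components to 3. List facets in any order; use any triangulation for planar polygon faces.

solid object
 facet normal -0.333 -0.667 -0.667
  outer loop
   vertex 3.8 5.0 0.6
   vertex 4.6 0.2 5.0
   vertex 0.6 4.4 2.8
  endloop
 endfacet
 facet normal -0.757 -0.631 0.172
  outer loop
   vertex 1.6 3.8 5.0
   vertex 0.6 4.4 2.8
   vertex 4.6 0.2 5.0
  endloop
 endfacet
 facet normal 0.000 0.965 0.263
  outer loop
   vertex 1.6 3.8 5.0
   vertex 3.8 5.0 0.6
   vertex 0.6 4.4 2.8
  endloop
 endfacet
 facet normal 0.723 0.528 0.445
  outer loop
   vertex 4.0 2.2 3.6
   vertex 4.6 0.2 5.0
   vertex 3.8 5.0 0.6
  endloop
 endfacet
 facet normal 0.663 0.553 0.505
  outer loop
   vertex 4.0 2.2 3.6
   vertex 1.6 3.8 5.0
   vertex 4.6 0.2 5.0
  endloop
 endfacet
 facet normal 0.663 0.569 0.487
  outer loop
   vertex 4.0 2.2 3.6
   vertex 3.8 5.0 0.6
   vertex 1.6 3.8 5.0
  endloop
 endfacet
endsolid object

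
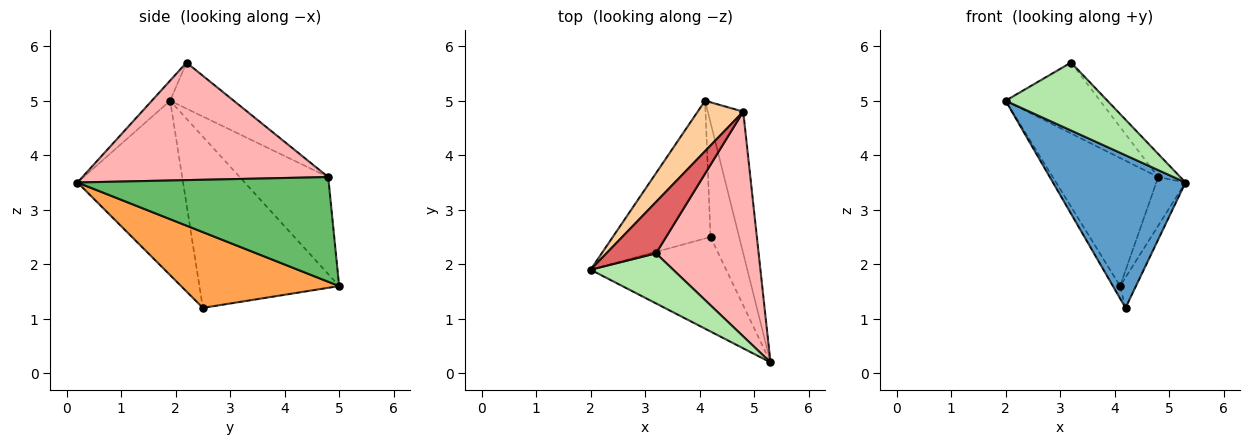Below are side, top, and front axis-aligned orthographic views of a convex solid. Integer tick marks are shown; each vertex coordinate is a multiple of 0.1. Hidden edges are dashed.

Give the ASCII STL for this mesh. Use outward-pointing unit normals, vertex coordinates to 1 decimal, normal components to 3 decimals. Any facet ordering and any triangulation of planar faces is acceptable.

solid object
 facet normal -0.561 -0.704 -0.436
  outer loop
   vertex 4.2 2.5 1.2
   vertex 5.3 0.2 3.5
   vertex 2.0 1.9 5.0
  endloop
 endfacet
 facet normal -0.868 0.045 -0.495
  outer loop
   vertex 4.2 2.5 1.2
   vertex 2.0 1.9 5.0
   vertex 4.1 5.0 1.6
  endloop
 endfacet
 facet normal 0.931 0.094 -0.352
  outer loop
   vertex 4.2 2.5 1.2
   vertex 4.1 5.0 1.6
   vertex 5.3 0.2 3.5
  endloop
 endfacet
 facet normal -0.615 0.733 0.289
  outer loop
   vertex 4.8 4.8 3.6
   vertex 4.1 5.0 1.6
   vertex 2.0 1.9 5.0
  endloop
 endfacet
 facet normal 0.942 0.109 -0.319
  outer loop
   vertex 4.8 4.8 3.6
   vertex 5.3 0.2 3.5
   vertex 4.1 5.0 1.6
  endloop
 endfacet
 facet normal -0.143 -0.797 0.587
  outer loop
   vertex 3.2 2.2 5.7
   vertex 2.0 1.9 5.0
   vertex 5.3 0.2 3.5
  endloop
 endfacet
 facet normal -0.478 0.711 0.516
  outer loop
   vertex 3.2 2.2 5.7
   vertex 4.8 4.8 3.6
   vertex 2.0 1.9 5.0
  endloop
 endfacet
 facet normal 0.752 0.067 0.656
  outer loop
   vertex 3.2 2.2 5.7
   vertex 5.3 0.2 3.5
   vertex 4.8 4.8 3.6
  endloop
 endfacet
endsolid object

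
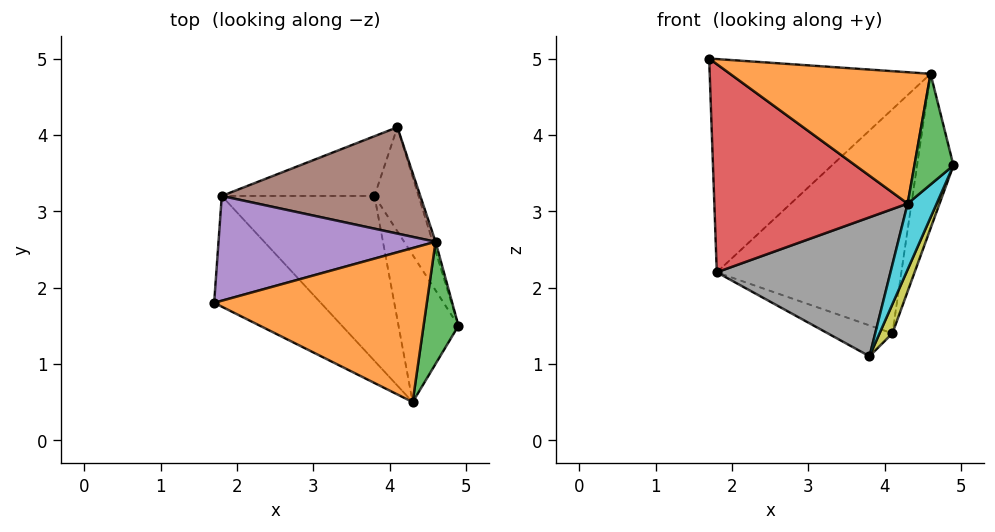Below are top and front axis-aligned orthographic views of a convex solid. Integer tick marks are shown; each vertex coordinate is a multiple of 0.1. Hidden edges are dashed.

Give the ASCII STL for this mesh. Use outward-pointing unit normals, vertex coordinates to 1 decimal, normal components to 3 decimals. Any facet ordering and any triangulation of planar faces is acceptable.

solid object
 facet normal 0.960 0.281 -0.017
  outer loop
   vertex 4.6 2.6 4.8
   vertex 4.9 1.5 3.6
   vertex 4.1 4.1 1.4
  endloop
 endfacet
 facet normal 0.226 -0.632 0.741
  outer loop
   vertex 4.6 2.6 4.8
   vertex 1.7 1.8 5.0
   vertex 4.3 0.5 3.1
  endloop
 endfacet
 facet normal 0.448 -0.600 0.662
  outer loop
   vertex 4.6 2.6 4.8
   vertex 4.3 0.5 3.1
   vertex 4.9 1.5 3.6
  endloop
 endfacet
 facet normal -0.617 -0.695 -0.369
  outer loop
   vertex 1.8 3.2 2.2
   vertex 4.3 0.5 3.1
   vertex 1.7 1.8 5.0
  endloop
 endfacet
 facet normal -0.212 0.877 0.431
  outer loop
   vertex 1.8 3.2 2.2
   vertex 1.7 1.8 5.0
   vertex 4.6 2.6 4.8
  endloop
 endfacet
 facet normal -0.200 0.885 0.420
  outer loop
   vertex 1.8 3.2 2.2
   vertex 4.6 2.6 4.8
   vertex 4.1 4.1 1.4
  endloop
 endfacet
 facet normal -0.439 0.412 -0.798
  outer loop
   vertex 3.8 3.2 1.1
   vertex 1.8 3.2 2.2
   vertex 4.1 4.1 1.4
  endloop
 endfacet
 facet normal -0.388 -0.594 -0.705
  outer loop
   vertex 3.8 3.2 1.1
   vertex 4.3 0.5 3.1
   vertex 1.8 3.2 2.2
  endloop
 endfacet
 facet normal 0.871 -0.133 -0.473
  outer loop
   vertex 3.8 3.2 1.1
   vertex 4.1 4.1 1.4
   vertex 4.9 1.5 3.6
  endloop
 endfacet
 facet normal 0.822 -0.233 -0.520
  outer loop
   vertex 3.8 3.2 1.1
   vertex 4.9 1.5 3.6
   vertex 4.3 0.5 3.1
  endloop
 endfacet
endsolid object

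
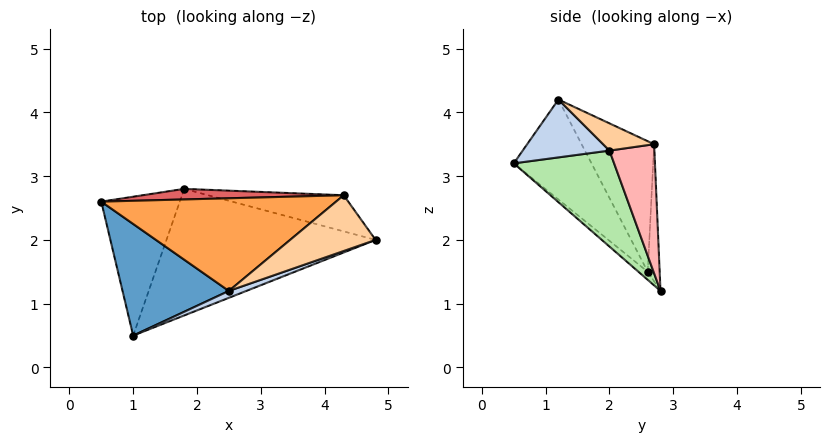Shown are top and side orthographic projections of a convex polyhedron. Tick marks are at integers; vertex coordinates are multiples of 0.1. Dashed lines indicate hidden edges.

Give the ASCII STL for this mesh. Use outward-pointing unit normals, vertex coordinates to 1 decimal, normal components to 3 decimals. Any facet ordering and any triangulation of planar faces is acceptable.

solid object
 facet normal -0.630 0.393 0.670
  outer loop
   vertex 2.5 1.2 4.2
   vertex 0.5 2.6 1.5
   vertex 1.0 0.5 3.2
  endloop
 endfacet
 facet normal 0.360 -0.927 0.109
  outer loop
   vertex 2.5 1.2 4.2
   vertex 1.0 0.5 3.2
   vertex 4.8 2.0 3.4
  endloop
 endfacet
 facet normal -0.345 0.704 0.621
  outer loop
   vertex 4.3 2.7 3.5
   vertex 0.5 2.6 1.5
   vertex 2.5 1.2 4.2
  endloop
 endfacet
 facet normal 0.302 0.080 0.950
  outer loop
   vertex 4.3 2.7 3.5
   vertex 2.5 1.2 4.2
   vertex 4.8 2.0 3.4
  endloop
 endfacet
 facet normal -0.078 -0.638 -0.766
  outer loop
   vertex 1.8 2.8 1.2
   vertex 1.0 0.5 3.2
   vertex 0.5 2.6 1.5
  endloop
 endfacet
 facet normal 0.305 -0.683 -0.664
  outer loop
   vertex 1.8 2.8 1.2
   vertex 4.8 2.0 3.4
   vertex 1.0 0.5 3.2
  endloop
 endfacet
 facet normal -0.113 0.980 0.165
  outer loop
   vertex 1.8 2.8 1.2
   vertex 0.5 2.6 1.5
   vertex 4.3 2.7 3.5
  endloop
 endfacet
 facet normal 0.593 0.512 -0.622
  outer loop
   vertex 1.8 2.8 1.2
   vertex 4.3 2.7 3.5
   vertex 4.8 2.0 3.4
  endloop
 endfacet
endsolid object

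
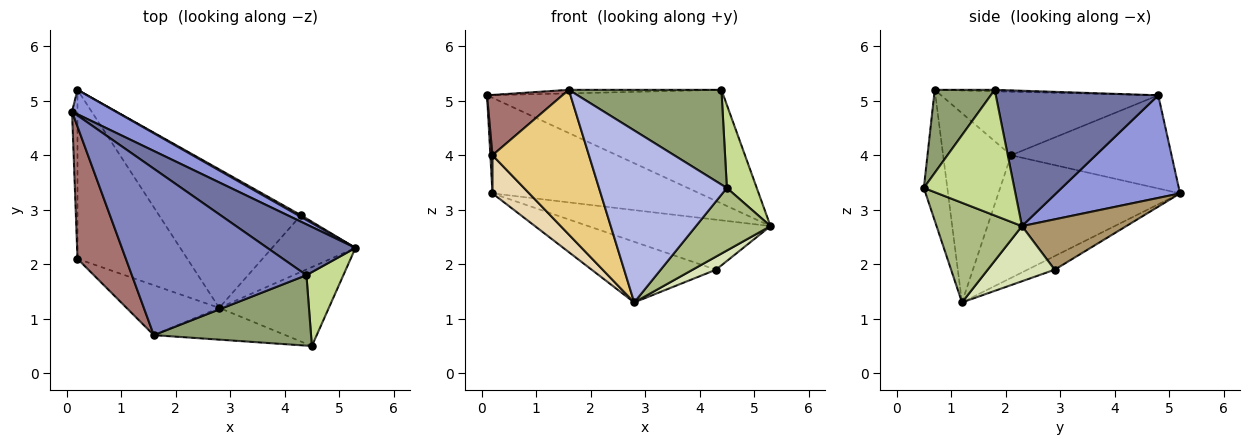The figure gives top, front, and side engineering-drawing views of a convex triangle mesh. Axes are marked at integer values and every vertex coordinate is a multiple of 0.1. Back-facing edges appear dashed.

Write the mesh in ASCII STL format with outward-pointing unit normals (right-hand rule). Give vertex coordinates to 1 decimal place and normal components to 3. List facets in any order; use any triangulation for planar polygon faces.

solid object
 facet normal 0.531 0.773 0.346
  outer loop
   vertex 4.4 1.8 5.2
   vertex 5.3 2.3 2.7
   vertex 0.1 4.8 5.1
  endloop
 endfacet
 facet normal -0.008 0.021 1.000
  outer loop
   vertex 1.6 0.7 5.2
   vertex 4.4 1.8 5.2
   vertex 0.1 4.8 5.1
  endloop
 endfacet
 facet normal 0.502 0.838 0.214
  outer loop
   vertex 0.2 5.2 3.3
   vertex 0.1 4.8 5.1
   vertex 5.3 2.3 2.7
  endloop
 endfacet
 facet normal -0.178 -0.968 -0.179
  outer loop
   vertex 4.5 0.5 3.4
   vertex 1.6 0.7 5.2
   vertex 2.8 1.2 1.3
  endloop
 endfacet
 facet normal 0.301 -0.765 0.569
  outer loop
   vertex 4.5 0.5 3.4
   vertex 4.4 1.8 5.2
   vertex 1.6 0.7 5.2
  endloop
 endfacet
 facet normal 0.580 -0.506 -0.638
  outer loop
   vertex 4.5 0.5 3.4
   vertex 2.8 1.2 1.3
   vertex 5.3 2.3 2.7
  endloop
 endfacet
 facet normal 0.915 -0.302 0.269
  outer loop
   vertex 4.5 0.5 3.4
   vertex 5.3 2.3 2.7
   vertex 4.4 1.8 5.2
  endloop
 endfacet
 facet normal 0.542 -0.189 -0.819
  outer loop
   vertex 4.3 2.9 1.9
   vertex 5.3 2.3 2.7
   vertex 2.8 1.2 1.3
  endloop
 endfacet
 facet normal 0.497 0.867 0.030
  outer loop
   vertex 4.3 2.9 1.9
   vertex 0.2 5.2 3.3
   vertex 5.3 2.3 2.7
  endloop
 endfacet
 facet normal -0.088 0.399 -0.913
  outer loop
   vertex 4.3 2.9 1.9
   vertex 2.8 1.2 1.3
   vertex 0.2 5.2 3.3
  endloop
 endfacet
 facet normal -0.554 -0.787 -0.271
  outer loop
   vertex 0.2 2.1 4.0
   vertex 2.8 1.2 1.3
   vertex 1.6 0.7 5.2
  endloop
 endfacet
 facet normal -0.737 -0.149 -0.660
  outer loop
   vertex 0.2 2.1 4.0
   vertex 0.2 5.2 3.3
   vertex 2.8 1.2 1.3
  endloop
 endfacet
 facet normal -0.767 -0.266 0.584
  outer loop
   vertex 0.2 2.1 4.0
   vertex 1.6 0.7 5.2
   vertex 0.1 4.8 5.1
  endloop
 endfacet
 facet normal -0.998 -0.013 -0.058
  outer loop
   vertex 0.2 2.1 4.0
   vertex 0.1 4.8 5.1
   vertex 0.2 5.2 3.3
  endloop
 endfacet
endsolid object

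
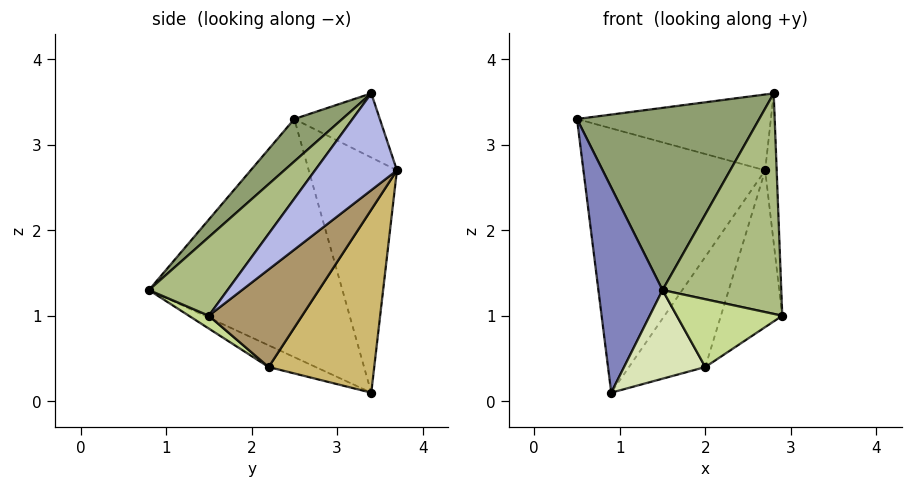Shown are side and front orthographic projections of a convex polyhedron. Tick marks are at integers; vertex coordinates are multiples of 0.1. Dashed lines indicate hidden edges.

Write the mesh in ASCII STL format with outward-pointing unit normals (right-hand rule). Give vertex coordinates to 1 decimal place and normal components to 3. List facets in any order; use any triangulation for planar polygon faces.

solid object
 facet normal -0.428 0.882 0.195
  outer loop
   vertex 0.9 3.4 0.1
   vertex 0.5 2.5 3.3
   vertex 2.7 3.7 2.7
  endloop
 endfacet
 facet normal -0.929 -0.308 -0.203
  outer loop
   vertex 1.5 0.8 1.3
   vertex 0.5 2.5 3.3
   vertex 0.9 3.4 0.1
  endloop
 endfacet
 facet normal -0.381 0.864 0.330
  outer loop
   vertex 2.8 3.4 3.6
   vertex 2.7 3.7 2.7
   vertex 0.5 2.5 3.3
  endloop
 endfacet
 facet normal 0.988 0.139 -0.064
  outer loop
   vertex 2.8 3.4 3.6
   vertex 2.9 1.5 1.0
   vertex 2.7 3.7 2.7
  endloop
 endfacet
 facet normal 0.185 -0.701 0.688
  outer loop
   vertex 2.8 3.4 3.6
   vertex 0.5 2.5 3.3
   vertex 1.5 0.8 1.3
  endloop
 endfacet
 facet normal 0.467 -0.705 0.533
  outer loop
   vertex 2.8 3.4 3.6
   vertex 1.5 0.8 1.3
   vertex 2.9 1.5 1.0
  endloop
 endfacet
 facet normal 0.107 -0.564 -0.819
  outer loop
   vertex 2.0 2.2 0.4
   vertex 2.9 1.5 1.0
   vertex 1.5 0.8 1.3
  endloop
 endfacet
 facet normal -0.263 -0.454 -0.852
  outer loop
   vertex 2.0 2.2 0.4
   vertex 1.5 0.8 1.3
   vertex 0.9 3.4 0.1
  endloop
 endfacet
 facet normal 0.713 0.468 -0.522
  outer loop
   vertex 2.0 2.2 0.4
   vertex 2.7 3.7 2.7
   vertex 2.9 1.5 1.0
  endloop
 endfacet
 facet normal 0.686 0.496 -0.532
  outer loop
   vertex 2.0 2.2 0.4
   vertex 0.9 3.4 0.1
   vertex 2.7 3.7 2.7
  endloop
 endfacet
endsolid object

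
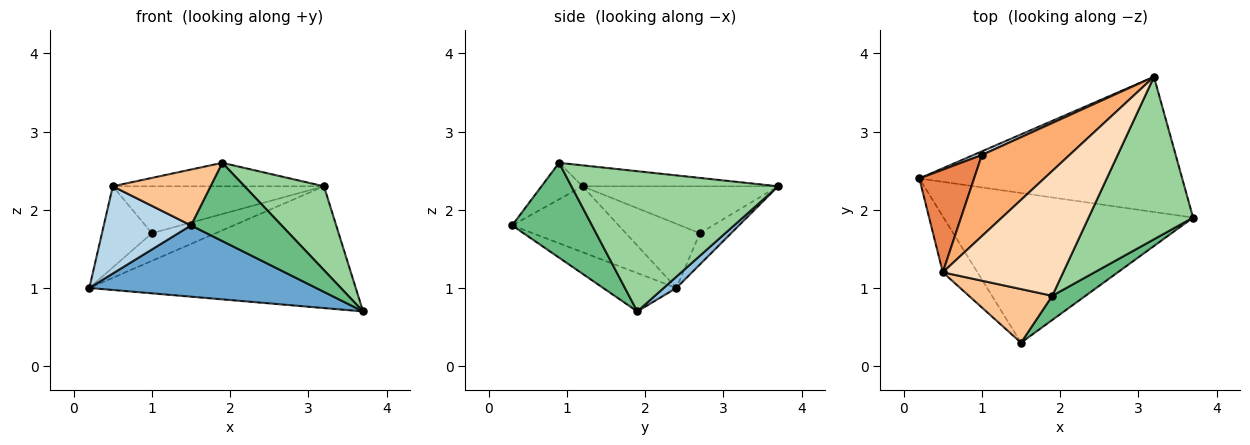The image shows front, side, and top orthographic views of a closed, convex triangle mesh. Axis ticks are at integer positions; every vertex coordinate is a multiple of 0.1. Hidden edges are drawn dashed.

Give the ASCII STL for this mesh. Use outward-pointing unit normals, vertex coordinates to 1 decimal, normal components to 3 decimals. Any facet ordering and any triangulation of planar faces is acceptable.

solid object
 facet normal -0.137 -0.426 -0.894
  outer loop
   vertex 1.5 0.3 1.8
   vertex 0.2 2.4 1.0
   vertex 3.7 1.9 0.7
  endloop
 endfacet
 facet normal 0.032 0.669 -0.743
  outer loop
   vertex 3.2 3.7 2.3
   vertex 3.7 1.9 0.7
   vertex 0.2 2.4 1.0
  endloop
 endfacet
 facet normal -0.717 -0.587 -0.377
  outer loop
   vertex 0.5 1.2 2.3
   vertex 0.2 2.4 1.0
   vertex 1.5 0.3 1.8
  endloop
 endfacet
 facet normal -0.437 0.892 0.118
  outer loop
   vertex 1.0 2.7 1.7
   vertex 3.2 3.7 2.3
   vertex 0.2 2.4 1.0
  endloop
 endfacet
 facet normal -0.677 0.457 0.578
  outer loop
   vertex 1.0 2.7 1.7
   vertex 0.2 2.4 1.0
   vertex 0.5 1.2 2.3
  endloop
 endfacet
 facet normal -0.421 0.454 0.785
  outer loop
   vertex 1.0 2.7 1.7
   vertex 0.5 1.2 2.3
   vertex 3.2 3.7 2.3
  endloop
 endfacet
 facet normal -0.290 -0.690 0.663
  outer loop
   vertex 1.9 0.9 2.6
   vertex 0.5 1.2 2.3
   vertex 1.5 0.3 1.8
  endloop
 endfacet
 facet normal -0.169 0.182 0.969
  outer loop
   vertex 1.9 0.9 2.6
   vertex 3.2 3.7 2.3
   vertex 0.5 1.2 2.3
  endloop
 endfacet
 facet normal 0.644 -0.731 0.226
  outer loop
   vertex 1.9 0.9 2.6
   vertex 1.5 0.3 1.8
   vertex 3.7 1.9 0.7
  endloop
 endfacet
 facet normal 0.766 -0.295 0.571
  outer loop
   vertex 1.9 0.9 2.6
   vertex 3.7 1.9 0.7
   vertex 3.2 3.7 2.3
  endloop
 endfacet
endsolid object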